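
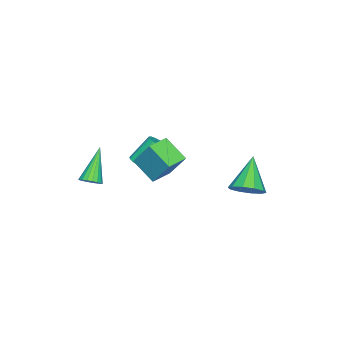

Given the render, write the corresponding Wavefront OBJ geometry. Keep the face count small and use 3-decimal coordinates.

v -2.521 2.151 -3.665
v -1.888 2.217 -3.029
v -3.899 1.809 -2.255
v -2.1 2.725 -3.113
v -2.473 3.013 -3.408
v -2.865 2.972 -3.801
v -3.126 2.617 -4.142
v -3.155 2.085 -4.3
v -2.943 1.578 -4.216
v -2.569 1.29 -3.921
v -2.178 1.331 -3.528
v -1.917 1.685 -3.188
v 1.18 -0.929 0.158
v 1.469 0.02 1.6
v 1.492 0.198 -0.647
v 1.782 1.147 0.794
v 2.218 -1.227 0.146
v 2.508 -0.278 1.587
v 2.531 -0.1 -0.66
v 2.82 0.849 0.782
v -1.785 -3.071 -2.971
v -1.478 -3.416 -2.589
v -2.228 -2.775 -1.406
v -2.535 -2.429 -1.789
v -1.307 -3.159 -2.62
v -2.056 -2.517 -1.438
v -1.264 -2.878 -2.745
v -2.014 -2.236 -1.563
v -1.361 -2.649 -2.931
v -2.11 -2.007 -1.749
v -1.571 -2.533 -3.128
v -2.321 -1.891 -1.945
v -1.839 -2.561 -3.282
v -2.589 -1.919 -2.1
v -2.092 -2.725 -3.354
v -2.842 -2.084 -2.171
v -2.264 -2.983 -3.322
v -3.013 -2.341 -2.14
v -2.306 -3.264 -3.197
v -3.056 -2.622 -2.015
v -2.21 -3.493 -3.011
v -2.959 -2.851 -1.829
v -1.999 -3.609 -2.815
v -2.749 -2.967 -1.632
v -1.731 -3.581 -2.66
v -2.481 -2.939 -1.478
v 3.279 -2.823 -1.058
v 3.687 -2.997 -0.734
v 2.021 -3.017 0.418
v 3.69 -2.754 -0.699
v 3.611 -2.526 -0.736
v 3.467 -2.356 -0.837
v 3.285 -2.278 -0.982
v 3.102 -2.309 -1.141
v 2.955 -2.441 -1.285
v 2.871 -2.649 -1.383
v 2.868 -2.891 -1.418
v 2.947 -3.12 -1.381
v 3.091 -3.29 -1.28
v 3.273 -3.367 -1.135
v 3.456 -3.337 -0.975
v 3.604 -3.205 -0.832
f 2 1 4
f 2 4 3
f 4 1 5
f 4 5 3
f 5 1 6
f 5 6 3
f 6 1 7
f 6 7 3
f 7 1 8
f 7 8 3
f 8 1 9
f 8 9 3
f 9 1 10
f 9 10 3
f 10 1 11
f 10 11 3
f 11 1 12
f 11 12 3
f 12 1 2
f 12 2 3
f 14 16 13
f 17 14 13
f 13 16 15
f 15 17 13
f 14 20 16
f 18 14 17
f 18 20 14
f 16 20 15
f 19 17 15
f 15 20 19
f 19 18 17
f 20 18 19
f 22 21 25
f 22 25 23
f 23 25 26
f 23 26 24
f 25 21 27
f 25 27 26
f 26 27 28
f 26 28 24
f 27 21 29
f 27 29 28
f 28 29 30
f 28 30 24
f 29 21 31
f 29 31 30
f 30 31 32
f 30 32 24
f 31 21 33
f 31 33 32
f 32 33 34
f 32 34 24
f 33 21 35
f 33 35 34
f 34 35 36
f 34 36 24
f 35 21 37
f 35 37 36
f 36 37 38
f 36 38 24
f 37 21 39
f 37 39 38
f 38 39 40
f 38 40 24
f 39 21 41
f 39 41 40
f 40 41 42
f 40 42 24
f 41 21 43
f 41 43 42
f 42 43 44
f 42 44 24
f 43 21 45
f 43 45 44
f 44 45 46
f 44 46 24
f 45 21 22
f 45 22 46
f 46 22 23
f 46 23 24
f 48 47 50
f 48 50 49
f 50 47 51
f 50 51 49
f 51 47 52
f 51 52 49
f 52 47 53
f 52 53 49
f 53 47 54
f 53 54 49
f 54 47 55
f 54 55 49
f 55 47 56
f 55 56 49
f 56 47 57
f 56 57 49
f 57 47 58
f 57 58 49
f 58 47 59
f 58 59 49
f 59 47 60
f 59 60 49
f 60 47 61
f 60 61 49
f 61 47 62
f 61 62 49
f 62 47 48
f 62 48 49



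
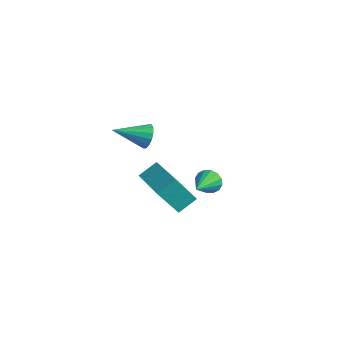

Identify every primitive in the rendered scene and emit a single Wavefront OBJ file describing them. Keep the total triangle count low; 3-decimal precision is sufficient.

v 0.277 -3.235 3.407
v 0.736 -3.259 3.908
v -0.477 -4.625 4.033
v 0.474 -3.06 4.034
v 0.16 -2.909 3.992
v -0.124 -2.844 3.793
v -0.3 -2.885 3.491
v -0.321 -3.019 3.167
v -0.182 -3.211 2.907
v 0.08 -3.41 2.781
v 0.394 -3.562 2.823
v 0.678 -3.626 3.021
v 0.854 -3.586 3.324
v 0.875 -3.451 3.648
v -1.124 1.433 -2.959
v -0.731 1.403 -3.538
v -0.376 0.067 -2.381
v -0.54 1.605 -3.305
v -0.506 1.762 -2.98
v -0.637 1.83 -2.649
v -0.899 1.791 -2.402
v -1.221 1.657 -2.303
v -1.516 1.462 -2.38
v -1.707 1.26 -2.613
v -1.741 1.104 -2.938
v -1.61 1.035 -3.269
v -1.348 1.074 -3.516
v -1.026 1.208 -3.615
v -0.534 -1.923 -1.818
v -1.017 -2.782 -0.349
v -0.39 -1.002 -1.233
v -0.874 -1.862 0.237
v 1.554 -2.478 -1.457
v 1.07 -3.338 0.013
v 1.697 -1.558 -0.871
v 1.214 -2.417 0.598
f 2 1 4
f 2 4 3
f 4 1 5
f 4 5 3
f 5 1 6
f 5 6 3
f 6 1 7
f 6 7 3
f 7 1 8
f 7 8 3
f 8 1 9
f 8 9 3
f 9 1 10
f 9 10 3
f 10 1 11
f 10 11 3
f 11 1 12
f 11 12 3
f 12 1 13
f 12 13 3
f 13 1 14
f 13 14 3
f 14 1 2
f 14 2 3
f 16 15 18
f 16 18 17
f 18 15 19
f 18 19 17
f 19 15 20
f 19 20 17
f 20 15 21
f 20 21 17
f 21 15 22
f 21 22 17
f 22 15 23
f 22 23 17
f 23 15 24
f 23 24 17
f 24 15 25
f 24 25 17
f 25 15 26
f 25 26 17
f 26 15 27
f 26 27 17
f 27 15 28
f 27 28 17
f 28 15 16
f 28 16 17
f 30 32 29
f 33 30 29
f 29 32 31
f 31 33 29
f 30 36 32
f 34 30 33
f 34 36 30
f 32 36 31
f 35 33 31
f 31 36 35
f 35 34 33
f 36 34 35



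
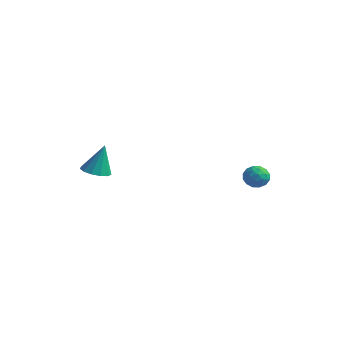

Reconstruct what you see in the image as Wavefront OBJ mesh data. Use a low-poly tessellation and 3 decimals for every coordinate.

v 1.185 3.896 0.157
v 1.829 4.38 0.399
v 1.991 2.8 0.201
v 2.635 3.284 0.443
v 1.989 3.152 0.965
v 1.49 3.83 0.938
v 2.33 3.35 -0.338
v 1.831 4.028 -0.365
v 2.537 4.043 0.093
v 2.326 3.92 0.898
v 1.494 3.26 -0.298
v 1.283 3.137 0.507
v 1.436 4.234 0.274
v 2.384 2.946 0.326
v 2.004 2.869 0.633
v 2.382 3.153 0.775
v 1.237 3.911 0.591
v 1.616 4.195 0.733
v 1.71 3.474 1.066
v 2.204 2.985 -0.133
v 2.583 3.269 0.009
v 1.438 4.027 -0.175
v 1.816 4.311 -0.033
v 2.11 3.706 -0.466
v 2.231 4.32 0.237
v 2.704 3.676 0.263
v 2.525 3.715 -0.196
v 2.232 4.113 -0.212
v 2.107 4.248 0.71
v 2.581 3.604 0.736
v 2.201 3.527 1.043
v 1.908 3.925 1.027
v 2.523 4.05 0.53
v 1.239 3.576 -0.136
v 1.713 2.932 -0.11
v 1.912 3.255 -0.427
v 1.619 3.653 -0.443
v 1.116 3.504 0.337
v 1.589 2.86 0.363
v 1.588 3.067 0.812
v 1.295 3.465 0.796
v 1.297 3.13 0.07
v -3.321 -4.191 1.95
v -2.535 -4.647 1.988
v -3.099 -3.649 3.83
v -2.419 -4.171 1.837
v -2.589 -3.701 1.722
v -2.992 -3.387 1.679
v -3.499 -3.328 1.722
v -3.95 -3.542 1.837
v -4.202 -3.963 1.988
v -4.174 -4.456 2.127
v -3.875 -4.865 2.209
v -3.401 -5.059 2.209
v -2.901 -4.978 2.126
f 1 38 17
f 38 12 41
f 17 41 6
f 38 41 17
f 1 17 13
f 17 6 18
f 13 18 2
f 17 18 13
f 1 13 22
f 13 2 23
f 22 23 8
f 13 23 22
f 1 22 34
f 22 8 37
f 34 37 11
f 22 37 34
f 1 34 38
f 34 11 42
f 38 42 12
f 34 42 38
f 2 18 29
f 18 6 32
f 29 32 10
f 18 32 29
f 6 41 19
f 41 12 40
f 19 40 5
f 41 40 19
f 12 42 39
f 42 11 35
f 39 35 3
f 42 35 39
f 11 37 36
f 37 8 24
f 36 24 7
f 37 24 36
f 8 23 28
f 23 2 25
f 28 25 9
f 23 25 28
f 4 30 16
f 30 10 31
f 16 31 5
f 30 31 16
f 4 16 14
f 16 5 15
f 14 15 3
f 16 15 14
f 4 14 21
f 14 3 20
f 21 20 7
f 14 20 21
f 4 21 26
f 21 7 27
f 26 27 9
f 21 27 26
f 4 26 30
f 26 9 33
f 30 33 10
f 26 33 30
f 5 31 19
f 31 10 32
f 19 32 6
f 31 32 19
f 3 15 39
f 15 5 40
f 39 40 12
f 15 40 39
f 7 20 36
f 20 3 35
f 36 35 11
f 20 35 36
f 9 27 28
f 27 7 24
f 28 24 8
f 27 24 28
f 10 33 29
f 33 9 25
f 29 25 2
f 33 25 29
f 44 43 46
f 44 46 45
f 46 43 47
f 46 47 45
f 47 43 48
f 47 48 45
f 48 43 49
f 48 49 45
f 49 43 50
f 49 50 45
f 50 43 51
f 50 51 45
f 51 43 52
f 51 52 45
f 52 43 53
f 52 53 45
f 53 43 54
f 53 54 45
f 54 43 55
f 54 55 45
f 55 43 44
f 55 44 45



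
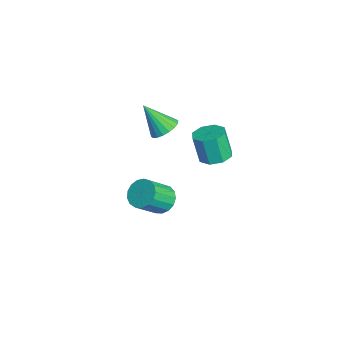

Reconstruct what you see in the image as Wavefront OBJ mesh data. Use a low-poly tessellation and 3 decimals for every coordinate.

v -0.994 -0.078 1.466
v -0.162 0.017 1.892
v -1.726 -1.162 3.134
v -0.372 0.356 2.02
v -0.705 0.609 2.039
v -1.095 0.725 1.943
v -1.465 0.683 1.754
v -1.742 0.49 1.507
v -1.871 0.184 1.252
v -1.827 -0.173 1.039
v -1.617 -0.512 0.911
v -1.284 -0.764 0.893
v -0.894 -0.881 0.988
v -0.523 -0.839 1.178
v -0.246 -0.646 1.425
v -0.117 -0.34 1.68
v 3.584 1.801 2.739
v 4.069 2.601 2.992
v 3.701 2.28 4.714
v 3.216 1.479 4.461
v 3.35 2.734 2.863
v 2.982 2.413 4.585
v 2.768 2.32 2.661
v 2.4 1.998 4.383
v 2.664 1.601 2.505
v 2.296 1.28 4.227
v 3.099 1 2.486
v 2.731 0.679 4.208
v 3.818 0.867 2.615
v 3.45 0.546 4.337
v 4.4 1.282 2.817
v 4.032 0.96 4.539
v 4.504 2 2.973
v 4.136 1.679 4.695
v 0.133 -0.513 -3.948
v 0.989 -0.65 -4.446
v 1.583 -1.944 -3.071
v 0.727 -1.807 -2.572
v 1.087 -0.288 -4.148
v 1.681 -1.583 -2.773
v 0.966 0.022 -3.804
v 1.56 -1.273 -2.429
v 0.654 0.209 -3.493
v 1.248 -1.085 -2.118
v 0.224 0.232 -3.286
v 0.817 -1.063 -1.911
v -0.228 0.083 -3.231
v 0.366 -1.211 -1.855
v -0.597 -0.201 -3.34
v -0.003 -1.496 -1.964
v -0.799 -0.558 -3.588
v -0.205 -1.852 -2.212
v -0.787 -0.904 -3.918
v -0.193 -2.198 -2.543
v -0.564 -1.16 -4.256
v 0.029 -2.454 -2.88
v -0.182 -1.268 -4.522
v 0.412 -2.562 -3.147
v 0.273 -1.203 -4.658
v 0.866 -2.498 -3.282
v 0.695 -0.98 -4.63
v 1.289 -2.275 -3.255
f 2 1 4
f 2 4 3
f 4 1 5
f 4 5 3
f 5 1 6
f 5 6 3
f 6 1 7
f 6 7 3
f 7 1 8
f 7 8 3
f 8 1 9
f 8 9 3
f 9 1 10
f 9 10 3
f 10 1 11
f 10 11 3
f 11 1 12
f 11 12 3
f 12 1 13
f 12 13 3
f 13 1 14
f 13 14 3
f 14 1 15
f 14 15 3
f 15 1 16
f 15 16 3
f 16 1 2
f 16 2 3
f 18 17 21
f 18 21 19
f 19 21 22
f 19 22 20
f 21 17 23
f 21 23 22
f 22 23 24
f 22 24 20
f 23 17 25
f 23 25 24
f 24 25 26
f 24 26 20
f 25 17 27
f 25 27 26
f 26 27 28
f 26 28 20
f 27 17 29
f 27 29 28
f 28 29 30
f 28 30 20
f 29 17 31
f 29 31 30
f 30 31 32
f 30 32 20
f 31 17 33
f 31 33 32
f 32 33 34
f 32 34 20
f 33 17 18
f 33 18 34
f 34 18 19
f 34 19 20
f 36 35 39
f 36 39 37
f 37 39 40
f 37 40 38
f 39 35 41
f 39 41 40
f 40 41 42
f 40 42 38
f 41 35 43
f 41 43 42
f 42 43 44
f 42 44 38
f 43 35 45
f 43 45 44
f 44 45 46
f 44 46 38
f 45 35 47
f 45 47 46
f 46 47 48
f 46 48 38
f 47 35 49
f 47 49 48
f 48 49 50
f 48 50 38
f 49 35 51
f 49 51 50
f 50 51 52
f 50 52 38
f 51 35 53
f 51 53 52
f 52 53 54
f 52 54 38
f 53 35 55
f 53 55 54
f 54 55 56
f 54 56 38
f 55 35 57
f 55 57 56
f 56 57 58
f 56 58 38
f 57 35 59
f 57 59 58
f 58 59 60
f 58 60 38
f 59 35 61
f 59 61 60
f 60 61 62
f 60 62 38
f 61 35 36
f 61 36 62
f 62 36 37
f 62 37 38



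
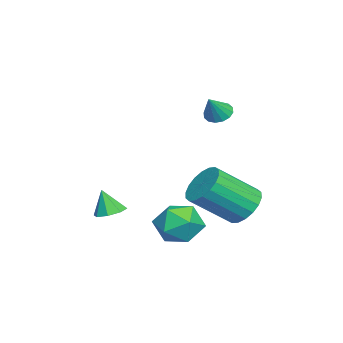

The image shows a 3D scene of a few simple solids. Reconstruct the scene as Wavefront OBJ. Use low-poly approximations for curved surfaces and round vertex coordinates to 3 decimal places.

v 0.492 1.034 -3.44
v 1.174 0.516 -3.994
v -0.014 -0.376 -2.746
v 0.668 -0.894 -3.3
v 0.983 -0.271 -2.556
v 1.296 0.6 -2.985
v -0.136 -0.46 -3.755
v 0.177 0.411 -4.184
v 0.786 -0.407 -4.189
v 1.477 -0.291 -3.448
v -0.317 0.431 -3.292
v 0.374 0.547 -2.551
v -2.163 2.017 -3.405
v -1.535 2.627 -3.063
v -0.808 1.152 -1.772
v -1.437 0.543 -2.115
v -1.865 2.683 -2.812
v -1.139 1.208 -1.522
v -2.255 2.608 -2.679
v -1.528 1.133 -1.389
v -2.626 2.415 -2.69
v -1.899 0.94 -1.4
v -2.906 2.144 -2.843
v -2.179 0.669 -1.552
v -3.038 1.848 -3.106
v -2.312 0.373 -1.816
v -2.998 1.585 -3.429
v -2.271 0.11 -2.139
v -2.792 1.408 -3.748
v -2.065 -0.067 -2.457
v -2.461 1.352 -3.998
v -1.735 -0.123 -2.708
v -2.072 1.427 -4.131
v -1.345 -0.048 -2.841
v -1.701 1.62 -4.12
v -0.974 0.145 -2.83
v -1.421 1.891 -3.968
v -0.694 0.416 -2.677
v -1.288 2.187 -3.704
v -0.562 0.712 -2.414
v -1.329 2.45 -3.381
v -0.602 0.975 -2.091
v -1.012 -2.797 -3.612
v -0.509 -3.197 -3.715
v -1.068 -3.143 -2.548
v -0.366 -2.746 -3.561
v -0.6 -2.326 -3.437
v -1.076 -2.181 -3.416
v -1.514 -2.398 -3.509
v -1.658 -2.849 -3.663
v -1.423 -3.269 -3.787
v -0.947 -3.414 -3.808
v -3.298 0.817 0.896
v -2.843 0.781 0.522
v -2.602 0.563 1.764
v -2.849 1.072 0.611
v -2.975 1.296 0.777
v -3.187 1.391 0.975
v -3.429 1.332 1.152
v -3.636 1.135 1.26
v -3.752 0.852 1.271
v -3.746 0.561 1.181
v -3.62 0.337 1.015
v -3.408 0.242 0.817
v -3.166 0.301 0.641
v -2.959 0.498 0.532
f 1 12 6
f 1 6 2
f 1 2 8
f 1 8 11
f 1 11 12
f 2 6 10
f 6 12 5
f 12 11 3
f 11 8 7
f 8 2 9
f 4 10 5
f 4 5 3
f 4 3 7
f 4 7 9
f 4 9 10
f 5 10 6
f 3 5 12
f 7 3 11
f 9 7 8
f 10 9 2
f 14 13 17
f 14 17 15
f 15 17 18
f 15 18 16
f 17 13 19
f 17 19 18
f 18 19 20
f 18 20 16
f 19 13 21
f 19 21 20
f 20 21 22
f 20 22 16
f 21 13 23
f 21 23 22
f 22 23 24
f 22 24 16
f 23 13 25
f 23 25 24
f 24 25 26
f 24 26 16
f 25 13 27
f 25 27 26
f 26 27 28
f 26 28 16
f 27 13 29
f 27 29 28
f 28 29 30
f 28 30 16
f 29 13 31
f 29 31 30
f 30 31 32
f 30 32 16
f 31 13 33
f 31 33 32
f 32 33 34
f 32 34 16
f 33 13 35
f 33 35 34
f 34 35 36
f 34 36 16
f 35 13 37
f 35 37 36
f 36 37 38
f 36 38 16
f 37 13 39
f 37 39 38
f 38 39 40
f 38 40 16
f 39 13 41
f 39 41 40
f 40 41 42
f 40 42 16
f 41 13 14
f 41 14 42
f 42 14 15
f 42 15 16
f 44 43 46
f 44 46 45
f 46 43 47
f 46 47 45
f 47 43 48
f 47 48 45
f 48 43 49
f 48 49 45
f 49 43 50
f 49 50 45
f 50 43 51
f 50 51 45
f 51 43 52
f 51 52 45
f 52 43 44
f 52 44 45
f 54 53 56
f 54 56 55
f 56 53 57
f 56 57 55
f 57 53 58
f 57 58 55
f 58 53 59
f 58 59 55
f 59 53 60
f 59 60 55
f 60 53 61
f 60 61 55
f 61 53 62
f 61 62 55
f 62 53 63
f 62 63 55
f 63 53 64
f 63 64 55
f 64 53 65
f 64 65 55
f 65 53 66
f 65 66 55
f 66 53 54
f 66 54 55



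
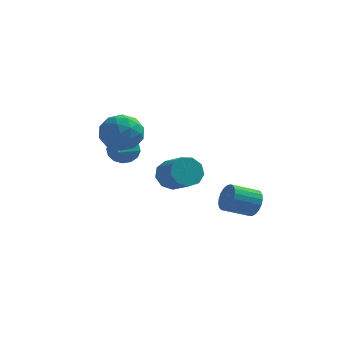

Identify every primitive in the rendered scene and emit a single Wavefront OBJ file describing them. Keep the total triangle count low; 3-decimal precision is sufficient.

v -0.982 2.146 -1.085
v -0.392 2.164 -1.842
v 0.652 1.111 -1.052
v 0.062 1.094 -0.295
v -0.23 2.641 -1.42
v 0.814 1.588 -0.63
v -0.421 2.886 -0.841
v 0.623 1.833 -0.051
v -0.874 2.785 -0.377
v 0.17 1.733 0.413
v -1.378 2.386 -0.244
v -0.333 1.333 0.546
v -1.696 1.874 -0.504
v -0.652 0.821 0.286
v -1.681 1.49 -1.037
v -0.637 0.437 -0.247
v -1.338 1.413 -1.592
v -0.294 0.36 -0.802
v -0.829 1.679 -1.91
v 0.215 0.626 -1.12
v 3.044 3.389 -3.251
v 3.492 3.22 -2.525
v 2.205 2.481 -1.903
v 1.756 2.651 -2.629
v 3.345 3.541 -2.449
v 2.057 2.802 -1.827
v 3.145 3.836 -2.512
v 1.857 3.097 -1.889
v 2.928 4.054 -2.702
v 1.64 3.315 -2.079
v 2.731 4.157 -2.987
v 1.443 3.418 -2.365
v 2.588 4.127 -3.318
v 1.3 3.389 -2.696
v 2.524 3.97 -3.638
v 1.236 3.231 -3.015
v 2.55 3.712 -3.89
v 1.262 2.973 -3.268
v 2.661 3.399 -4.032
v 1.373 2.66 -3.41
v 2.838 3.084 -4.039
v 1.551 2.345 -3.417
v 3.051 2.821 -3.91
v 1.764 2.082 -3.287
v 3.263 2.657 -3.667
v 1.975 1.918 -3.044
v 3.437 2.62 -3.352
v 2.149 1.881 -2.729
v 3.543 2.715 -3.02
v 2.255 1.977 -2.397
v 3.562 2.928 -2.727
v 2.275 2.189 -2.104
v -3.483 -1.463 2.5
v -2.826 -0.528 2.828
v -2.394 -2.612 3.592
v -1.737 -1.677 3.92
v -2.861 -1.774 4.293
v -3.534 -1.064 3.618
v -1.686 -2.076 2.802
v -2.359 -1.366 2.127
v -1.715 -0.908 3.015
v -2.442 -0.721 3.936
v -2.778 -2.419 2.484
v -3.505 -2.232 3.405
v -3.25 -0.895 2.568
v -1.97 -2.245 3.852
v -2.631 -2.302 4.071
v -2.245 -1.753 4.264
v -3.666 -1.209 3.033
v -3.28 -0.66 3.226
v -3.301 -1.392 4.086
v -1.94 -2.48 3.194
v -1.554 -1.931 3.387
v -2.975 -1.387 2.156
v -2.589 -0.838 2.349
v -1.919 -1.748 2.334
v -2.211 -0.569 2.871
v -1.571 -1.244 3.513
v -1.541 -1.478 2.856
v -1.936 -1.061 2.459
v -2.638 -0.459 3.413
v -1.998 -1.134 4.054
v -2.659 -1.191 4.273
v -3.054 -0.773 3.877
v -1.985 -0.682 3.522
v -3.222 -2.006 2.366
v -2.582 -2.681 3.007
v -2.166 -2.367 2.543
v -2.561 -1.949 2.147
v -3.649 -1.896 2.907
v -3.009 -2.571 3.549
v -3.284 -2.079 3.961
v -3.679 -1.662 3.564
v -3.235 -2.458 2.898
v -3.559 2.357 0.354
v -3.122 2.177 -0.388
v -3.381 0.683 0.866
v -2.801 2.303 -0.089
v -2.684 2.443 0.328
v -2.801 2.56 0.753
v -3.121 2.623 1.07
v -3.559 2.614 1.196
v -3.997 2.537 1.096
v -4.317 2.412 0.798
v -4.435 2.272 0.38
v -4.317 2.155 -0.044
v -3.997 2.092 -0.362
v -3.559 2.1 -0.487
f 2 1 5
f 2 5 3
f 3 5 6
f 3 6 4
f 5 1 7
f 5 7 6
f 6 7 8
f 6 8 4
f 7 1 9
f 7 9 8
f 8 9 10
f 8 10 4
f 9 1 11
f 9 11 10
f 10 11 12
f 10 12 4
f 11 1 13
f 11 13 12
f 12 13 14
f 12 14 4
f 13 1 15
f 13 15 14
f 14 15 16
f 14 16 4
f 15 1 17
f 15 17 16
f 16 17 18
f 16 18 4
f 17 1 19
f 17 19 18
f 18 19 20
f 18 20 4
f 19 1 2
f 19 2 20
f 20 2 3
f 20 3 4
f 22 21 25
f 22 25 23
f 23 25 26
f 23 26 24
f 25 21 27
f 25 27 26
f 26 27 28
f 26 28 24
f 27 21 29
f 27 29 28
f 28 29 30
f 28 30 24
f 29 21 31
f 29 31 30
f 30 31 32
f 30 32 24
f 31 21 33
f 31 33 32
f 32 33 34
f 32 34 24
f 33 21 35
f 33 35 34
f 34 35 36
f 34 36 24
f 35 21 37
f 35 37 36
f 36 37 38
f 36 38 24
f 37 21 39
f 37 39 38
f 38 39 40
f 38 40 24
f 39 21 41
f 39 41 40
f 40 41 42
f 40 42 24
f 41 21 43
f 41 43 42
f 42 43 44
f 42 44 24
f 43 21 45
f 43 45 44
f 44 45 46
f 44 46 24
f 45 21 47
f 45 47 46
f 46 47 48
f 46 48 24
f 47 21 49
f 47 49 48
f 48 49 50
f 48 50 24
f 49 21 51
f 49 51 50
f 50 51 52
f 50 52 24
f 51 21 22
f 51 22 52
f 52 22 23
f 52 23 24
f 53 90 69
f 90 64 93
f 69 93 58
f 90 93 69
f 53 69 65
f 69 58 70
f 65 70 54
f 69 70 65
f 53 65 74
f 65 54 75
f 74 75 60
f 65 75 74
f 53 74 86
f 74 60 89
f 86 89 63
f 74 89 86
f 53 86 90
f 86 63 94
f 90 94 64
f 86 94 90
f 54 70 81
f 70 58 84
f 81 84 62
f 70 84 81
f 58 93 71
f 93 64 92
f 71 92 57
f 93 92 71
f 64 94 91
f 94 63 87
f 91 87 55
f 94 87 91
f 63 89 88
f 89 60 76
f 88 76 59
f 89 76 88
f 60 75 80
f 75 54 77
f 80 77 61
f 75 77 80
f 56 82 68
f 82 62 83
f 68 83 57
f 82 83 68
f 56 68 66
f 68 57 67
f 66 67 55
f 68 67 66
f 56 66 73
f 66 55 72
f 73 72 59
f 66 72 73
f 56 73 78
f 73 59 79
f 78 79 61
f 73 79 78
f 56 78 82
f 78 61 85
f 82 85 62
f 78 85 82
f 57 83 71
f 83 62 84
f 71 84 58
f 83 84 71
f 55 67 91
f 67 57 92
f 91 92 64
f 67 92 91
f 59 72 88
f 72 55 87
f 88 87 63
f 72 87 88
f 61 79 80
f 79 59 76
f 80 76 60
f 79 76 80
f 62 85 81
f 85 61 77
f 81 77 54
f 85 77 81
f 96 95 98
f 96 98 97
f 98 95 99
f 98 99 97
f 99 95 100
f 99 100 97
f 100 95 101
f 100 101 97
f 101 95 102
f 101 102 97
f 102 95 103
f 102 103 97
f 103 95 104
f 103 104 97
f 104 95 105
f 104 105 97
f 105 95 106
f 105 106 97
f 106 95 107
f 106 107 97
f 107 95 108
f 107 108 97
f 108 95 96
f 108 96 97



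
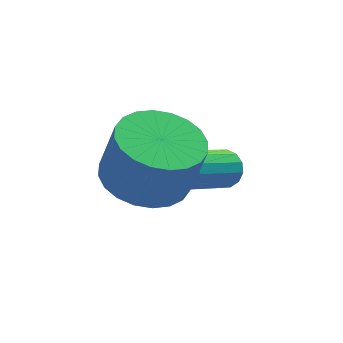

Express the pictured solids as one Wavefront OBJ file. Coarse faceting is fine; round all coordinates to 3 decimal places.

v -1.292 -3.049 -0.959
v -0.402 -3.489 -1.233
v -0.078 -3.691 0.145
v -0.968 -3.251 0.419
v -0.293 -3.104 -1.202
v 0.032 -3.305 0.176
v -0.336 -2.71 -1.134
v -0.011 -2.911 0.244
v -0.524 -2.368 -1.04
v -0.2 -2.569 0.338
v -0.829 -2.129 -0.933
v -0.505 -2.331 0.445
v -1.205 -2.031 -0.83
v -0.881 -2.233 0.548
v -1.594 -2.088 -0.747
v -1.27 -2.289 0.631
v -1.937 -2.291 -0.696
v -1.613 -2.492 0.682
v -2.182 -2.609 -0.685
v -1.858 -2.811 0.693
v -2.292 -2.995 -0.716
v -1.967 -3.196 0.662
v -2.249 -3.389 -0.784
v -1.924 -3.59 0.594
v -2.06 -3.731 -0.878
v -1.736 -3.932 0.5
v -1.755 -3.969 -0.985
v -1.431 -4.171 0.393
v -1.379 -4.067 -1.088
v -1.055 -4.269 0.29
v -0.99 -4.011 -1.171
v -0.666 -4.212 0.207
v -0.647 -3.808 -1.222
v -0.323 -4.009 0.156
v 0.937 -1.518 -2.518
v 1.311 -1.719 -2.201
v 0.057 -2.544 -1.245
v -0.317 -2.342 -1.562
v 1.242 -1.48 -2.086
v -0.013 -2.304 -1.13
v 1.091 -1.251 -2.087
v -0.164 -2.075 -1.13
v 0.899 -1.093 -2.203
v -0.356 -1.918 -1.247
v 0.717 -1.05 -2.404
v -0.538 -1.874 -1.447
v 0.594 -1.131 -2.635
v -0.66 -1.956 -1.679
v 0.563 -1.316 -2.835
v -0.691 -2.141 -1.879
v 0.633 -1.556 -2.95
v -0.622 -2.38 -1.994
v 0.784 -1.785 -2.95
v -0.471 -2.609 -1.993
v 0.976 -1.942 -2.833
v -0.279 -2.767 -1.877
v 1.158 -1.986 -2.633
v -0.097 -2.81 -1.676
v 1.28 -1.904 -2.401
v 0.026 -2.729 -1.445
f 2 1 5
f 2 5 3
f 3 5 6
f 3 6 4
f 5 1 7
f 5 7 6
f 6 7 8
f 6 8 4
f 7 1 9
f 7 9 8
f 8 9 10
f 8 10 4
f 9 1 11
f 9 11 10
f 10 11 12
f 10 12 4
f 11 1 13
f 11 13 12
f 12 13 14
f 12 14 4
f 13 1 15
f 13 15 14
f 14 15 16
f 14 16 4
f 15 1 17
f 15 17 16
f 16 17 18
f 16 18 4
f 17 1 19
f 17 19 18
f 18 19 20
f 18 20 4
f 19 1 21
f 19 21 20
f 20 21 22
f 20 22 4
f 21 1 23
f 21 23 22
f 22 23 24
f 22 24 4
f 23 1 25
f 23 25 24
f 24 25 26
f 24 26 4
f 25 1 27
f 25 27 26
f 26 27 28
f 26 28 4
f 27 1 29
f 27 29 28
f 28 29 30
f 28 30 4
f 29 1 31
f 29 31 30
f 30 31 32
f 30 32 4
f 31 1 33
f 31 33 32
f 32 33 34
f 32 34 4
f 33 1 2
f 33 2 34
f 34 2 3
f 34 3 4
f 36 35 39
f 36 39 37
f 37 39 40
f 37 40 38
f 39 35 41
f 39 41 40
f 40 41 42
f 40 42 38
f 41 35 43
f 41 43 42
f 42 43 44
f 42 44 38
f 43 35 45
f 43 45 44
f 44 45 46
f 44 46 38
f 45 35 47
f 45 47 46
f 46 47 48
f 46 48 38
f 47 35 49
f 47 49 48
f 48 49 50
f 48 50 38
f 49 35 51
f 49 51 50
f 50 51 52
f 50 52 38
f 51 35 53
f 51 53 52
f 52 53 54
f 52 54 38
f 53 35 55
f 53 55 54
f 54 55 56
f 54 56 38
f 55 35 57
f 55 57 56
f 56 57 58
f 56 58 38
f 57 35 59
f 57 59 58
f 58 59 60
f 58 60 38
f 59 35 36
f 59 36 60
f 60 36 37
f 60 37 38



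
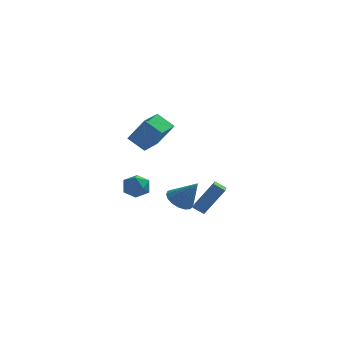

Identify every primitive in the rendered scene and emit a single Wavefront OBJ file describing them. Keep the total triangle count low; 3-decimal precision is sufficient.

v 0.255 2.355 -2.831
v 0.825 1.86 -3.357
v 1.265 1.945 -1.349
v 0.999 2.264 -3.364
v 1.003 2.689 -3.249
v 0.836 3.038 -3.038
v 0.535 3.23 -2.78
v 0.17 3.221 -2.534
v -0.175 3.015 -2.356
v -0.422 2.657 -2.286
v -0.514 2.23 -2.342
v -0.43 1.831 -2.509
v -0.189 1.553 -2.751
v 0.154 1.458 -3.01
v 0.52 1.569 -3.229
v -2.645 -0.19 3.159
v -1.711 -0.61 4.675
v -1.938 1.166 3.099
v -1.004 0.746 4.616
v -1.716 -0.706 2.444
v -0.782 -1.126 3.961
v -1.009 0.65 2.385
v -0.075 0.23 3.901
v -2.158 3.779 -1.524
v -1.472 3.209 -1.674
v -2.928 3.131 -2.586
v -2.242 2.561 -2.736
v -2.719 2.503 -1.97
v -2.242 2.903 -1.313
v -2.158 3.437 -2.947
v -1.681 3.837 -2.29
v -1.472 2.998 -2.553
v -1.818 2.421 -1.95
v -2.582 3.919 -2.31
v -2.928 3.342 -1.707
v 1.651 2.753 -4.196
v 0.994 2.954 -3.768
v 1.791 4.341 -4.727
v 1.134 4.542 -4.298
v 2.866 3.198 -2.542
v 2.209 3.399 -2.113
v 3.006 4.786 -3.072
v 2.349 4.987 -2.644
f 2 1 4
f 2 4 3
f 4 1 5
f 4 5 3
f 5 1 6
f 5 6 3
f 6 1 7
f 6 7 3
f 7 1 8
f 7 8 3
f 8 1 9
f 8 9 3
f 9 1 10
f 9 10 3
f 10 1 11
f 10 11 3
f 11 1 12
f 11 12 3
f 12 1 13
f 12 13 3
f 13 1 14
f 13 14 3
f 14 1 15
f 14 15 3
f 15 1 2
f 15 2 3
f 17 19 16
f 20 17 16
f 16 19 18
f 18 20 16
f 17 23 19
f 21 17 20
f 21 23 17
f 19 23 18
f 22 20 18
f 18 23 22
f 22 21 20
f 23 21 22
f 24 35 29
f 24 29 25
f 24 25 31
f 24 31 34
f 24 34 35
f 25 29 33
f 29 35 28
f 35 34 26
f 34 31 30
f 31 25 32
f 27 33 28
f 27 28 26
f 27 26 30
f 27 30 32
f 27 32 33
f 28 33 29
f 26 28 35
f 30 26 34
f 32 30 31
f 33 32 25
f 37 39 36
f 40 37 36
f 36 39 38
f 38 40 36
f 37 43 39
f 41 37 40
f 41 43 37
f 39 43 38
f 42 40 38
f 38 43 42
f 42 41 40
f 43 41 42



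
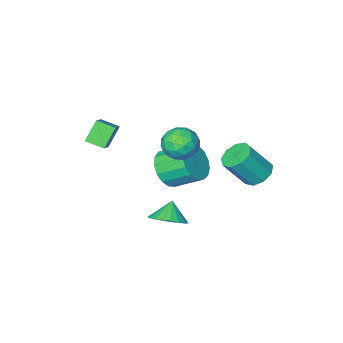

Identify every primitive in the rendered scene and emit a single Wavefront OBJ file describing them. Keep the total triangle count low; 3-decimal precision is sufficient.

v 3.048 -0.266 2.438
v 2.313 -0.51 3.393
v 3.743 0.609 3.196
v 3.008 0.365 4.151
v 3.632 -0.965 2.709
v 2.897 -1.209 3.664
v 4.327 -0.09 3.467
v 3.592 -0.334 4.422
v -0.247 -0.556 -0.657
v 0.65 -0.04 -0.348
v -0.256 1.012 0.526
v -1.153 0.496 0.217
v 0.511 0.203 -0.783
v -0.394 1.254 0.091
v 0.199 0.271 -1.189
v -0.707 1.323 -0.315
v -0.216 0.15 -1.474
v -1.121 1.202 -0.6
v -0.637 -0.132 -1.571
v -1.543 0.919 -0.697
v -0.97 -0.512 -1.459
v -1.875 0.54 -0.584
v -1.137 -0.901 -1.163
v -2.042 0.15 -0.289
v -1.1 -1.212 -0.751
v -2.005 -0.161 0.123
v -0.868 -1.372 -0.318
v -1.773 -0.321 0.556
v -0.493 -1.345 0.038
v -1.399 -0.294 0.912
v -0.063 -1.137 0.234
v -0.968 -0.086 1.108
v 0.326 -0.796 0.226
v -0.58 0.255 1.1
v 0.583 -0.4 0.016
v -0.323 0.651 0.89
v -0.979 1.09 2.17
v -0.304 1.467 2.752
v 0.104 0.173 1.508
v 0.779 0.55 2.09
v 0.088 -0.02 2.456
v -0.581 0.547 2.865
v 0.381 1.093 1.395
v -0.288 1.66 1.804
v 0.537 1.469 2.273
v 0.355 0.781 2.928
v -0.555 0.859 1.332
v -0.737 0.171 1.987
v -0.736 1.359 2.519
v 0.536 0.281 1.741
v 0.13 -0.054 1.956
v 0.527 0.168 2.298
v -0.899 0.818 2.586
v -0.502 1.04 2.928
v -0.272 0.166 2.754
v 0.302 0.6 1.332
v 0.699 0.822 1.674
v -0.727 1.472 1.962
v -0.33 1.694 2.304
v 0.072 1.474 1.506
v 0.155 1.581 2.579
v 0.791 1.043 2.19
v 0.557 1.362 1.782
v 0.164 1.695 2.022
v 0.048 1.177 2.965
v 0.684 0.638 2.576
v 0.278 0.304 2.791
v -0.115 0.637 3.031
v 0.542 1.178 2.683
v -0.884 1.002 1.684
v -0.248 0.463 1.295
v -0.085 1.003 1.229
v -0.478 1.336 1.469
v -0.991 0.597 2.07
v -0.355 0.059 1.681
v -0.364 -0.055 2.238
v -0.757 0.278 2.478
v -0.742 0.462 1.577
v -2.619 3.495 0.818
v -2.163 2.972 0.362
v -1.186 2.582 1.785
v -1.641 3.105 2.242
v -1.935 3.492 0.348
v -0.957 3.102 1.771
v -2.027 4.013 0.554
v -1.049 3.623 1.977
v -2.395 4.292 0.884
v -1.418 3.902 2.307
v -2.869 4.198 1.183
v -1.891 3.808 2.606
v -3.225 3.775 1.312
v -2.247 3.385 2.735
v -3.298 3.221 1.21
v -2.32 2.831 2.633
v -3.053 2.796 0.925
v -2.075 2.405 2.348
v -2.605 2.697 0.59
v -1.627 2.307 2.013
v 1.502 2.398 -1.541
v 2.27 1.862 -1.381
v 1.018 1.962 -0.679
v 2.351 2.187 -1.171
v 2.285 2.548 -1.025
v 2.084 2.883 -0.968
v 1.782 3.135 -1.01
v 1.432 3.259 -1.144
v 1.094 3.234 -1.347
v 0.826 3.064 -1.583
v 0.675 2.78 -1.811
v 0.667 2.429 -1.993
v 0.804 2.073 -2.097
v 1.061 1.774 -2.105
v 1.394 1.582 -2.015
v 1.746 1.531 -1.843
v 2.056 1.63 -1.619
f 2 4 1
f 5 2 1
f 1 4 3
f 3 5 1
f 2 8 4
f 6 2 5
f 6 8 2
f 4 8 3
f 7 5 3
f 3 8 7
f 7 6 5
f 8 6 7
f 10 9 13
f 10 13 11
f 11 13 14
f 11 14 12
f 13 9 15
f 13 15 14
f 14 15 16
f 14 16 12
f 15 9 17
f 15 17 16
f 16 17 18
f 16 18 12
f 17 9 19
f 17 19 18
f 18 19 20
f 18 20 12
f 19 9 21
f 19 21 20
f 20 21 22
f 20 22 12
f 21 9 23
f 21 23 22
f 22 23 24
f 22 24 12
f 23 9 25
f 23 25 24
f 24 25 26
f 24 26 12
f 25 9 27
f 25 27 26
f 26 27 28
f 26 28 12
f 27 9 29
f 27 29 28
f 28 29 30
f 28 30 12
f 29 9 31
f 29 31 30
f 30 31 32
f 30 32 12
f 31 9 33
f 31 33 32
f 32 33 34
f 32 34 12
f 33 9 35
f 33 35 34
f 34 35 36
f 34 36 12
f 35 9 10
f 35 10 36
f 36 10 11
f 36 11 12
f 37 74 53
f 74 48 77
f 53 77 42
f 74 77 53
f 37 53 49
f 53 42 54
f 49 54 38
f 53 54 49
f 37 49 58
f 49 38 59
f 58 59 44
f 49 59 58
f 37 58 70
f 58 44 73
f 70 73 47
f 58 73 70
f 37 70 74
f 70 47 78
f 74 78 48
f 70 78 74
f 38 54 65
f 54 42 68
f 65 68 46
f 54 68 65
f 42 77 55
f 77 48 76
f 55 76 41
f 77 76 55
f 48 78 75
f 78 47 71
f 75 71 39
f 78 71 75
f 47 73 72
f 73 44 60
f 72 60 43
f 73 60 72
f 44 59 64
f 59 38 61
f 64 61 45
f 59 61 64
f 40 66 52
f 66 46 67
f 52 67 41
f 66 67 52
f 40 52 50
f 52 41 51
f 50 51 39
f 52 51 50
f 40 50 57
f 50 39 56
f 57 56 43
f 50 56 57
f 40 57 62
f 57 43 63
f 62 63 45
f 57 63 62
f 40 62 66
f 62 45 69
f 66 69 46
f 62 69 66
f 41 67 55
f 67 46 68
f 55 68 42
f 67 68 55
f 39 51 75
f 51 41 76
f 75 76 48
f 51 76 75
f 43 56 72
f 56 39 71
f 72 71 47
f 56 71 72
f 45 63 64
f 63 43 60
f 64 60 44
f 63 60 64
f 46 69 65
f 69 45 61
f 65 61 38
f 69 61 65
f 80 79 83
f 80 83 81
f 81 83 84
f 81 84 82
f 83 79 85
f 83 85 84
f 84 85 86
f 84 86 82
f 85 79 87
f 85 87 86
f 86 87 88
f 86 88 82
f 87 79 89
f 87 89 88
f 88 89 90
f 88 90 82
f 89 79 91
f 89 91 90
f 90 91 92
f 90 92 82
f 91 79 93
f 91 93 92
f 92 93 94
f 92 94 82
f 93 79 95
f 93 95 94
f 94 95 96
f 94 96 82
f 95 79 97
f 95 97 96
f 96 97 98
f 96 98 82
f 97 79 80
f 97 80 98
f 98 80 81
f 98 81 82
f 100 99 102
f 100 102 101
f 102 99 103
f 102 103 101
f 103 99 104
f 103 104 101
f 104 99 105
f 104 105 101
f 105 99 106
f 105 106 101
f 106 99 107
f 106 107 101
f 107 99 108
f 107 108 101
f 108 99 109
f 108 109 101
f 109 99 110
f 109 110 101
f 110 99 111
f 110 111 101
f 111 99 112
f 111 112 101
f 112 99 113
f 112 113 101
f 113 99 114
f 113 114 101
f 114 99 115
f 114 115 101
f 115 99 100
f 115 100 101



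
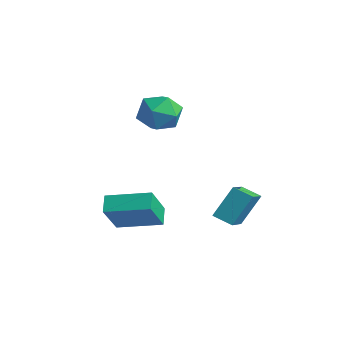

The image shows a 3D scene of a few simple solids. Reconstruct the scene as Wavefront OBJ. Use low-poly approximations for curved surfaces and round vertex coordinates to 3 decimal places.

v 1.129 -0.584 -3.761
v 1.724 -1.561 -2.319
v 0.532 -0.144 -3.216
v 1.127 -1.121 -1.775
v 2.493 0.801 -3.385
v 3.088 -0.176 -1.944
v 1.896 1.241 -2.841
v 2.491 0.264 -1.399
v 0.093 2.305 2.624
v 0.984 2.72 2.222
v 0.456 0.8 1.878
v 1.347 1.215 1.476
v 1.262 1.051 2.522
v 1.038 1.981 2.983
v 0.402 1.539 1.117
v 0.178 2.469 1.578
v 1.175 2.246 1.291
v 1.707 1.944 2.159
v -0.267 1.576 1.941
v 0.265 1.274 2.809
v 3.936 2.207 -2.631
v 4.021 3.131 -1.243
v 2.965 3.324 -3.315
v 3.05 4.247 -1.926
v 4.69 2.653 -2.974
v 4.775 3.576 -1.585
v 3.719 3.769 -3.657
v 3.804 4.693 -2.269
f 2 4 1
f 5 2 1
f 1 4 3
f 3 5 1
f 2 8 4
f 6 2 5
f 6 8 2
f 4 8 3
f 7 5 3
f 3 8 7
f 7 6 5
f 8 6 7
f 9 20 14
f 9 14 10
f 9 10 16
f 9 16 19
f 9 19 20
f 10 14 18
f 14 20 13
f 20 19 11
f 19 16 15
f 16 10 17
f 12 18 13
f 12 13 11
f 12 11 15
f 12 15 17
f 12 17 18
f 13 18 14
f 11 13 20
f 15 11 19
f 17 15 16
f 18 17 10
f 22 24 21
f 25 22 21
f 21 24 23
f 23 25 21
f 22 28 24
f 26 22 25
f 26 28 22
f 24 28 23
f 27 25 23
f 23 28 27
f 27 26 25
f 28 26 27



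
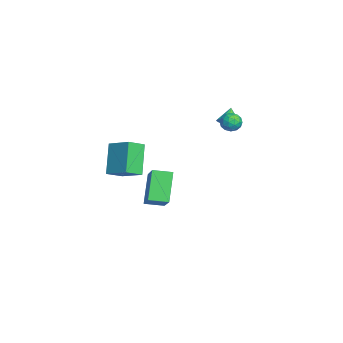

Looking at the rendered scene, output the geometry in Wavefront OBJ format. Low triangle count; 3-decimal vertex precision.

v -0.012 2.463 2.968
v 0.451 2.881 2.815
v 0.689 1.699 3.005
v 1.152 2.117 2.852
v 0.865 2.151 3.425
v 0.432 2.623 3.402
v 0.708 1.957 2.418
v 0.275 2.429 2.395
v 0.896 2.568 2.475
v 0.993 2.687 3.098
v 0.147 1.893 2.722
v 0.244 2.012 3.345
v 0.158 2.739 2.888
v 0.982 1.841 2.932
v 0.814 1.861 3.269
v 1.086 2.106 3.179
v 0.147 2.588 3.233
v 0.419 2.833 3.144
v 0.662 2.404 3.502
v 0.721 1.747 2.676
v 0.993 1.992 2.587
v 0.054 2.474 2.641
v 0.326 2.719 2.551
v 0.478 2.176 2.318
v 0.691 2.8 2.599
v 1.104 2.351 2.621
v 0.843 2.258 2.365
v 0.588 2.535 2.352
v 0.748 2.871 2.965
v 1.161 2.422 2.987
v 0.992 2.442 3.323
v 0.737 2.719 3.31
v 1.01 2.687 2.765
v -0.021 2.158 2.833
v 0.392 1.709 2.855
v 0.403 1.861 2.51
v 0.148 2.138 2.497
v 0.036 2.229 3.199
v 0.449 1.78 3.221
v 0.552 2.045 3.468
v 0.297 2.322 3.455
v 0.13 1.893 3.055
v 2.304 -3.36 2.256
v 2.818 -4.195 2.754
v 3.28 -2.389 2.877
v 3.794 -3.224 3.375
v 3.486 -3.556 0.705
v 4 -4.391 1.203
v 4.462 -2.585 1.326
v 4.976 -3.42 1.824
v -3.237 2.536 0.928
v -2.734 2.514 1.384
v -3.903 2.744 1.672
v -2.755 2.878 1.264
v -2.929 3.133 1.038
v -3.201 3.198 0.776
v -3.485 3.054 0.563
v -3.69 2.745 0.465
v -3.751 2.37 0.514
v -3.649 2.048 0.695
v -3.416 1.881 0.95
v -3.127 1.922 1.197
v -2.872 2.158 1.359
v -1.036 -2.249 -4.108
v -2.275 -1.945 -2.516
v -0.996 -1.124 -4.291
v -2.235 -0.821 -2.699
v 0.655 -2.099 -2.821
v -0.584 -1.796 -1.229
v 0.695 -0.975 -3.004
v -0.544 -0.671 -1.412
f 1 38 17
f 38 12 41
f 17 41 6
f 38 41 17
f 1 17 13
f 17 6 18
f 13 18 2
f 17 18 13
f 1 13 22
f 13 2 23
f 22 23 8
f 13 23 22
f 1 22 34
f 22 8 37
f 34 37 11
f 22 37 34
f 1 34 38
f 34 11 42
f 38 42 12
f 34 42 38
f 2 18 29
f 18 6 32
f 29 32 10
f 18 32 29
f 6 41 19
f 41 12 40
f 19 40 5
f 41 40 19
f 12 42 39
f 42 11 35
f 39 35 3
f 42 35 39
f 11 37 36
f 37 8 24
f 36 24 7
f 37 24 36
f 8 23 28
f 23 2 25
f 28 25 9
f 23 25 28
f 4 30 16
f 30 10 31
f 16 31 5
f 30 31 16
f 4 16 14
f 16 5 15
f 14 15 3
f 16 15 14
f 4 14 21
f 14 3 20
f 21 20 7
f 14 20 21
f 4 21 26
f 21 7 27
f 26 27 9
f 21 27 26
f 4 26 30
f 26 9 33
f 30 33 10
f 26 33 30
f 5 31 19
f 31 10 32
f 19 32 6
f 31 32 19
f 3 15 39
f 15 5 40
f 39 40 12
f 15 40 39
f 7 20 36
f 20 3 35
f 36 35 11
f 20 35 36
f 9 27 28
f 27 7 24
f 28 24 8
f 27 24 28
f 10 33 29
f 33 9 25
f 29 25 2
f 33 25 29
f 44 46 43
f 47 44 43
f 43 46 45
f 45 47 43
f 44 50 46
f 48 44 47
f 48 50 44
f 46 50 45
f 49 47 45
f 45 50 49
f 49 48 47
f 50 48 49
f 52 51 54
f 52 54 53
f 54 51 55
f 54 55 53
f 55 51 56
f 55 56 53
f 56 51 57
f 56 57 53
f 57 51 58
f 57 58 53
f 58 51 59
f 58 59 53
f 59 51 60
f 59 60 53
f 60 51 61
f 60 61 53
f 61 51 62
f 61 62 53
f 62 51 63
f 62 63 53
f 63 51 52
f 63 52 53
f 65 67 64
f 68 65 64
f 64 67 66
f 66 68 64
f 65 71 67
f 69 65 68
f 69 71 65
f 67 71 66
f 70 68 66
f 66 71 70
f 70 69 68
f 71 69 70



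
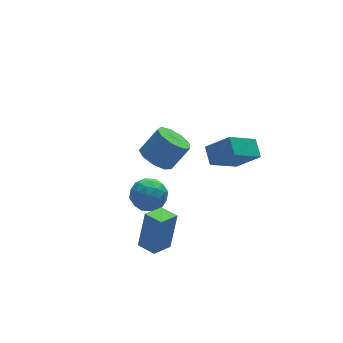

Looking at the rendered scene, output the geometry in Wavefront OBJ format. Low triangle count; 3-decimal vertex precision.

v 2.301 -1.669 0.282
v 0.685 -2.03 1.33
v 2.458 -0.708 0.855
v 0.842 -1.069 1.903
v 3.238 -2.511 1.437
v 1.622 -2.872 2.485
v 3.395 -1.55 2.01
v 1.779 -1.911 3.058
v 0.13 3.761 -2.902
v 0.965 3.648 -3.562
v 2.045 3.666 -2.197
v 1.21 3.779 -1.538
v 0.822 4.358 -3.458
v 1.902 4.376 -2.094
v 0.356 4.789 -3.095
v 1.436 4.807 -1.73
v -0.216 4.739 -2.641
v 0.863 4.757 -1.277
v -0.626 4.231 -2.31
v 0.453 4.25 -0.945
v -0.683 3.504 -2.255
v 0.397 3.522 -0.891
v -0.358 2.896 -2.504
v 0.721 2.914 -1.14
v 0.194 2.693 -2.939
v 1.274 2.712 -1.574
v 0.717 2.99 -3.356
v 1.797 3.008 -1.992
v -1.616 2.288 -3.046
v -0.596 1.972 -2.866
v -1.764 1.088 -4.314
v -0.744 0.772 -4.134
v -1.511 0.574 -3.395
v -1.419 1.316 -2.611
v -0.941 1.744 -4.569
v -0.849 2.486 -3.785
v -0.179 1.635 -3.807
v -0.531 0.912 -3.082
v -1.829 2.148 -4.098
v -2.181 1.425 -3.373
v -1.093 2.235 -2.845
v -1.267 0.825 -4.335
v -1.718 0.709 -3.901
v -1.119 0.523 -3.795
v -1.577 1.85 -2.695
v -0.977 1.664 -2.589
v -1.515 0.843 -2.9
v -1.383 1.396 -4.591
v -0.783 1.21 -4.485
v -1.241 2.537 -3.385
v -0.642 2.351 -3.279
v -0.845 2.217 -4.28
v -0.248 1.852 -3.292
v -0.335 1.146 -4.037
v -0.451 1.718 -4.293
v -0.397 2.154 -3.832
v -0.455 1.427 -2.866
v -0.543 0.721 -3.611
v -0.993 0.605 -3.177
v -0.939 1.041 -2.716
v -0.21 1.229 -3.419
v -1.817 2.339 -3.569
v -1.905 1.633 -4.314
v -1.421 2.019 -4.464
v -1.367 2.455 -4.003
v -2.025 1.914 -3.143
v -2.112 1.208 -3.888
v -1.963 0.906 -3.348
v -1.909 1.342 -2.887
v -2.15 1.831 -3.761
v -3.059 -3.773 -2.944
v -2.55 -3.484 -0.844
v -3.523 -2.798 -2.966
v -3.014 -2.509 -0.866
v -1.986 -3.271 -3.274
v -1.477 -2.982 -1.174
v -2.45 -2.296 -3.296
v -1.941 -2.007 -1.196
f 2 4 1
f 5 2 1
f 1 4 3
f 3 5 1
f 2 8 4
f 6 2 5
f 6 8 2
f 4 8 3
f 7 5 3
f 3 8 7
f 7 6 5
f 8 6 7
f 10 9 13
f 10 13 11
f 11 13 14
f 11 14 12
f 13 9 15
f 13 15 14
f 14 15 16
f 14 16 12
f 15 9 17
f 15 17 16
f 16 17 18
f 16 18 12
f 17 9 19
f 17 19 18
f 18 19 20
f 18 20 12
f 19 9 21
f 19 21 20
f 20 21 22
f 20 22 12
f 21 9 23
f 21 23 22
f 22 23 24
f 22 24 12
f 23 9 25
f 23 25 24
f 24 25 26
f 24 26 12
f 25 9 27
f 25 27 26
f 26 27 28
f 26 28 12
f 27 9 10
f 27 10 28
f 28 10 11
f 28 11 12
f 29 66 45
f 66 40 69
f 45 69 34
f 66 69 45
f 29 45 41
f 45 34 46
f 41 46 30
f 45 46 41
f 29 41 50
f 41 30 51
f 50 51 36
f 41 51 50
f 29 50 62
f 50 36 65
f 62 65 39
f 50 65 62
f 29 62 66
f 62 39 70
f 66 70 40
f 62 70 66
f 30 46 57
f 46 34 60
f 57 60 38
f 46 60 57
f 34 69 47
f 69 40 68
f 47 68 33
f 69 68 47
f 40 70 67
f 70 39 63
f 67 63 31
f 70 63 67
f 39 65 64
f 65 36 52
f 64 52 35
f 65 52 64
f 36 51 56
f 51 30 53
f 56 53 37
f 51 53 56
f 32 58 44
f 58 38 59
f 44 59 33
f 58 59 44
f 32 44 42
f 44 33 43
f 42 43 31
f 44 43 42
f 32 42 49
f 42 31 48
f 49 48 35
f 42 48 49
f 32 49 54
f 49 35 55
f 54 55 37
f 49 55 54
f 32 54 58
f 54 37 61
f 58 61 38
f 54 61 58
f 33 59 47
f 59 38 60
f 47 60 34
f 59 60 47
f 31 43 67
f 43 33 68
f 67 68 40
f 43 68 67
f 35 48 64
f 48 31 63
f 64 63 39
f 48 63 64
f 37 55 56
f 55 35 52
f 56 52 36
f 55 52 56
f 38 61 57
f 61 37 53
f 57 53 30
f 61 53 57
f 72 74 71
f 75 72 71
f 71 74 73
f 73 75 71
f 72 78 74
f 76 72 75
f 76 78 72
f 74 78 73
f 77 75 73
f 73 78 77
f 77 76 75
f 78 76 77



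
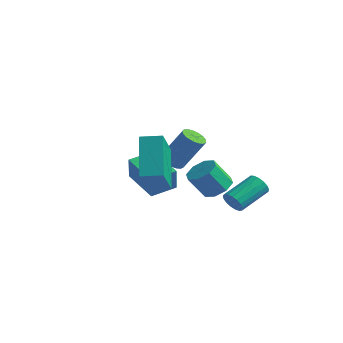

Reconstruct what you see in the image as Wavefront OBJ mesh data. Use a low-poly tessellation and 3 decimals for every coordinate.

v -0.341 1.114 -0.079
v 0.323 0.792 0.052
v -0.155 0.243 1.129
v -0.819 0.566 0.999
v 0.279 1.31 0.296
v -0.199 0.761 1.373
v -0.129 1.713 0.321
v -0.607 1.164 1.398
v -0.661 1.766 0.111
v -1.139 1.217 1.188
v -1.005 1.437 -0.209
v -1.483 0.888 0.868
v -0.961 0.919 -0.453
v -1.439 0.37 0.624
v -0.553 0.516 -0.478
v -1.031 -0.033 0.599
v -0.021 0.463 -0.268
v -0.499 -0.086 0.809
v -3.822 -0.46 0.132
v -3.595 -0.755 1.273
v -3.381 0.67 0.336
v -3.154 0.375 1.477
v -2.186 -1.015 -0.337
v -1.959 -1.31 0.804
v -1.745 0.115 -0.133
v -1.518 -0.18 1.008
v 2.1 -1.192 0.725
v 2.325 -1.039 0.259
v 2.605 0.345 0.849
v 2.38 0.192 1.315
v 2.076 -0.976 0.231
v 2.356 0.407 0.82
v 1.832 -0.963 0.316
v 2.112 0.421 0.905
v 1.65 -1.002 0.494
v 1.93 0.381 1.084
v 1.571 -1.085 0.726
v 1.851 0.299 1.316
v 1.613 -1.192 0.958
v 1.893 0.191 1.547
v 1.766 -1.299 1.136
v 2.046 0.084 1.726
v 1.996 -1.382 1.22
v 2.276 0.002 1.81
v 2.25 -1.421 1.191
v 2.53 -0.037 1.78
v 2.469 -1.407 1.055
v 2.75 -0.024 1.645
v 2.604 -1.344 0.843
v 2.884 0.039 1.433
v 2.624 -1.247 0.605
v 2.904 0.137 1.195
v 2.523 -1.136 0.394
v 2.803 0.247 0.984
v 0.359 -4.893 3.103
v -0.547 -3.777 4.579
v -0.352 -3.482 1.601
v -1.257 -2.366 3.077
v 1.137 -4.394 3.203
v 0.232 -3.278 4.679
v 0.427 -2.983 1.701
v -0.479 -1.867 3.177
v -1.554 -0.436 1.672
v -1.281 -0.017 1.398
v -0.474 0.435 2.895
v -0.746 0.016 3.168
v -1.511 0.101 1.486
v -0.703 0.553 2.983
v -1.75 0.096 1.617
v -0.943 0.548 3.114
v -1.945 -0.031 1.76
v -1.137 0.422 3.257
v -2.05 -0.251 1.883
v -1.242 0.202 3.38
v -2.041 -0.513 1.958
v -1.233 -0.06 3.454
v -1.921 -0.758 1.967
v -1.113 -0.305 3.463
v -1.716 -0.929 1.908
v -0.909 -0.476 3.405
v -1.475 -0.987 1.795
v -0.667 -0.535 3.292
v -1.251 -0.919 1.654
v -0.444 -0.467 3.151
v -1.097 -0.741 1.517
v -0.29 -0.288 3.014
v -1.048 -0.492 1.415
v -0.24 -0.04 2.912
v -1.114 -0.231 1.372
v -0.306 0.221 2.869
f 2 1 5
f 2 5 3
f 3 5 6
f 3 6 4
f 5 1 7
f 5 7 6
f 6 7 8
f 6 8 4
f 7 1 9
f 7 9 8
f 8 9 10
f 8 10 4
f 9 1 11
f 9 11 10
f 10 11 12
f 10 12 4
f 11 1 13
f 11 13 12
f 12 13 14
f 12 14 4
f 13 1 15
f 13 15 14
f 14 15 16
f 14 16 4
f 15 1 17
f 15 17 16
f 16 17 18
f 16 18 4
f 17 1 2
f 17 2 18
f 18 2 3
f 18 3 4
f 20 22 19
f 23 20 19
f 19 22 21
f 21 23 19
f 20 26 22
f 24 20 23
f 24 26 20
f 22 26 21
f 25 23 21
f 21 26 25
f 25 24 23
f 26 24 25
f 28 27 31
f 28 31 29
f 29 31 32
f 29 32 30
f 31 27 33
f 31 33 32
f 32 33 34
f 32 34 30
f 33 27 35
f 33 35 34
f 34 35 36
f 34 36 30
f 35 27 37
f 35 37 36
f 36 37 38
f 36 38 30
f 37 27 39
f 37 39 38
f 38 39 40
f 38 40 30
f 39 27 41
f 39 41 40
f 40 41 42
f 40 42 30
f 41 27 43
f 41 43 42
f 42 43 44
f 42 44 30
f 43 27 45
f 43 45 44
f 44 45 46
f 44 46 30
f 45 27 47
f 45 47 46
f 46 47 48
f 46 48 30
f 47 27 49
f 47 49 48
f 48 49 50
f 48 50 30
f 49 27 51
f 49 51 50
f 50 51 52
f 50 52 30
f 51 27 53
f 51 53 52
f 52 53 54
f 52 54 30
f 53 27 28
f 53 28 54
f 54 28 29
f 54 29 30
f 56 58 55
f 59 56 55
f 55 58 57
f 57 59 55
f 56 62 58
f 60 56 59
f 60 62 56
f 58 62 57
f 61 59 57
f 57 62 61
f 61 60 59
f 62 60 61
f 64 63 67
f 64 67 65
f 65 67 68
f 65 68 66
f 67 63 69
f 67 69 68
f 68 69 70
f 68 70 66
f 69 63 71
f 69 71 70
f 70 71 72
f 70 72 66
f 71 63 73
f 71 73 72
f 72 73 74
f 72 74 66
f 73 63 75
f 73 75 74
f 74 75 76
f 74 76 66
f 75 63 77
f 75 77 76
f 76 77 78
f 76 78 66
f 77 63 79
f 77 79 78
f 78 79 80
f 78 80 66
f 79 63 81
f 79 81 80
f 80 81 82
f 80 82 66
f 81 63 83
f 81 83 82
f 82 83 84
f 82 84 66
f 83 63 85
f 83 85 84
f 84 85 86
f 84 86 66
f 85 63 87
f 85 87 86
f 86 87 88
f 86 88 66
f 87 63 89
f 87 89 88
f 88 89 90
f 88 90 66
f 89 63 64
f 89 64 90
f 90 64 65
f 90 65 66



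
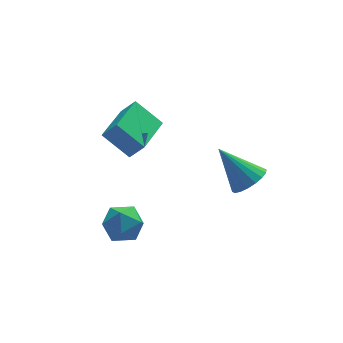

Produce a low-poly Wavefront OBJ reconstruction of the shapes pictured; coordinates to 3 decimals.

v -1.886 0.119 -4.113
v -1.316 -0.701 -4.141
v -3.124 -0.759 -3.559
v -2.554 -1.579 -3.587
v -2.363 -0.861 -2.92
v -1.598 -0.318 -3.262
v -2.842 -1.142 -4.438
v -2.077 -0.599 -4.78
v -1.908 -1.48 -4.342
v -1.611 -1.307 -3.404
v -2.829 -0.153 -4.296
v -2.532 0.02 -3.358
v -1.753 -0.309 0.09
v -1.213 -0.631 0.868
v -2.653 0.546 1.068
v -2.113 0.224 1.846
v -0.407 1.376 -0.146
v 0.133 1.054 0.632
v -1.307 2.231 0.832
v -0.767 1.909 1.61
v 3.055 -1.455 -1.926
v 3.663 -1.742 -1.329
v 2.065 -0.405 -0.414
v 3.823 -1.4 -1.462
v 3.831 -1.069 -1.686
v 3.685 -0.814 -1.959
v 3.414 -0.686 -2.225
v 3.072 -0.71 -2.431
v 2.727 -0.882 -2.538
v 2.446 -1.168 -2.524
v 2.286 -1.51 -2.391
v 2.278 -1.841 -2.166
v 2.424 -2.096 -1.894
v 2.695 -2.224 -1.628
v 3.037 -2.2 -1.421
v 3.383 -2.028 -1.314
f 1 12 6
f 1 6 2
f 1 2 8
f 1 8 11
f 1 11 12
f 2 6 10
f 6 12 5
f 12 11 3
f 11 8 7
f 8 2 9
f 4 10 5
f 4 5 3
f 4 3 7
f 4 7 9
f 4 9 10
f 5 10 6
f 3 5 12
f 7 3 11
f 9 7 8
f 10 9 2
f 14 16 13
f 17 14 13
f 13 16 15
f 15 17 13
f 14 20 16
f 18 14 17
f 18 20 14
f 16 20 15
f 19 17 15
f 15 20 19
f 19 18 17
f 20 18 19
f 22 21 24
f 22 24 23
f 24 21 25
f 24 25 23
f 25 21 26
f 25 26 23
f 26 21 27
f 26 27 23
f 27 21 28
f 27 28 23
f 28 21 29
f 28 29 23
f 29 21 30
f 29 30 23
f 30 21 31
f 30 31 23
f 31 21 32
f 31 32 23
f 32 21 33
f 32 33 23
f 33 21 34
f 33 34 23
f 34 21 35
f 34 35 23
f 35 21 36
f 35 36 23
f 36 21 22
f 36 22 23



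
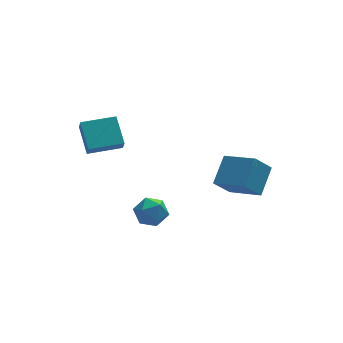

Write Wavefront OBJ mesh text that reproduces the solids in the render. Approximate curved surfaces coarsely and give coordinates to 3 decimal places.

v 2.455 -5.31 1.565
v 3.371 -4.032 2.719
v 1.142 -3.724 0.85
v 2.058 -2.446 2.004
v 3.462 -4.994 0.416
v 4.378 -3.716 1.57
v 2.149 -3.408 -0.299
v 3.065 -2.13 0.855
v -2.263 -2.255 -1.335
v -1.425 -2.721 -0.903
v -2.915 -3.779 -1.717
v -2.077 -4.245 -1.285
v -2.769 -3.74 -0.676
v -2.366 -2.797 -0.44
v -1.974 -3.703 -2.18
v -1.571 -2.76 -1.944
v -1.247 -3.616 -1.425
v -1.738 -3.639 -0.496
v -2.602 -2.861 -2.124
v -3.093 -2.884 -1.195
v -4.702 1.93 0.098
v -4.715 1.364 0.885
v -4.831 3.543 1.256
v -4.843 2.977 2.043
v -2.637 2.023 0.197
v -2.649 1.457 0.984
v -2.765 3.636 1.355
v -2.778 3.07 2.142
f 2 4 1
f 5 2 1
f 1 4 3
f 3 5 1
f 2 8 4
f 6 2 5
f 6 8 2
f 4 8 3
f 7 5 3
f 3 8 7
f 7 6 5
f 8 6 7
f 9 20 14
f 9 14 10
f 9 10 16
f 9 16 19
f 9 19 20
f 10 14 18
f 14 20 13
f 20 19 11
f 19 16 15
f 16 10 17
f 12 18 13
f 12 13 11
f 12 11 15
f 12 15 17
f 12 17 18
f 13 18 14
f 11 13 20
f 15 11 19
f 17 15 16
f 18 17 10
f 22 24 21
f 25 22 21
f 21 24 23
f 23 25 21
f 22 28 24
f 26 22 25
f 26 28 22
f 24 28 23
f 27 25 23
f 23 28 27
f 27 26 25
f 28 26 27



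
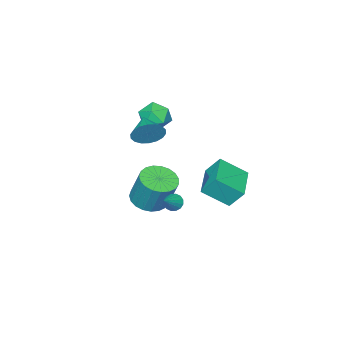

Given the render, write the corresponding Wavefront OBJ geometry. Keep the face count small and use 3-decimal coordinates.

v 1.025 1.264 0.2
v 1.325 1.364 -0.238
v 2.115 1.576 1.02
v 1.207 1.609 -0.174
v 1.04 1.762 -0.009
v 0.869 1.781 0.211
v 0.739 1.661 0.428
v 0.686 1.436 0.584
v 0.724 1.164 0.637
v 0.843 0.919 0.573
v 1.01 0.766 0.409
v 1.181 0.747 0.189
v 1.31 0.867 -0.029
v 1.363 1.092 -0.185
v -2.725 -2.821 2.634
v -2.141 -3.606 2.433
v -3.979 -3.814 2.867
v -3.395 -4.599 2.666
v -3.256 -4.075 3.505
v -2.481 -3.461 3.361
v -3.639 -3.959 1.939
v -2.864 -3.345 1.795
v -2.706 -4.309 2.003
v -2.469 -4.381 2.971
v -3.651 -3.039 2.329
v -3.414 -3.111 3.297
v -0.083 -1.453 3.574
v 0.463 -1.542 4.322
v -0.877 -2.527 4.026
v 0.174 -1.274 4.45
v -0.166 -1.042 4.404
v -0.489 -0.892 4.194
v -0.732 -0.852 3.861
v -0.846 -0.932 3.472
v -0.81 -1.115 3.102
v -0.629 -1.364 2.826
v -0.34 -1.632 2.698
v -0 -1.864 2.744
v 0.323 -2.015 2.954
v 0.566 -2.054 3.286
v 0.68 -1.974 3.676
v 0.644 -1.792 4.045
v -2.585 2.12 0.113
v -2.899 2.828 1.157
v -0.944 3.248 -0.159
v -1.258 3.956 0.885
v -1.662 1.024 1.135
v -1.976 1.732 2.179
v -0.021 2.152 0.863
v -0.335 2.86 1.907
v -0.505 -1.825 -1.672
v 0.436 -1.393 -1.9
v 0.526 -0.584 0.003
v -0.415 -1.015 0.232
v 0.157 -1.075 -2.022
v 0.247 -0.265 -0.119
v -0.237 -0.886 -2.084
v -0.146 -0.076 -0.181
v -0.677 -0.859 -2.074
v -0.586 -0.05 -0.171
v -1.087 -1 -1.995
v -0.996 -0.19 -0.092
v -1.396 -1.283 -1.86
v -1.306 -0.473 0.043
v -1.552 -1.66 -1.692
v -1.462 -0.85 0.211
v -1.527 -2.065 -1.521
v -1.436 -1.255 0.382
v -1.324 -2.429 -1.376
v -1.234 -1.619 0.527
v -0.981 -2.688 -1.282
v -0.89 -1.879 0.621
v -0.555 -2.798 -1.255
v -0.464 -1.989 0.648
v -0.12 -2.74 -1.3
v -0.03 -1.931 0.603
v 0.248 -2.524 -1.41
v 0.338 -1.714 0.493
v 0.486 -2.186 -1.565
v 0.576 -1.377 0.338
v 0.552 -1.786 -1.738
v 0.642 -0.977 0.165
f 2 1 4
f 2 4 3
f 4 1 5
f 4 5 3
f 5 1 6
f 5 6 3
f 6 1 7
f 6 7 3
f 7 1 8
f 7 8 3
f 8 1 9
f 8 9 3
f 9 1 10
f 9 10 3
f 10 1 11
f 10 11 3
f 11 1 12
f 11 12 3
f 12 1 13
f 12 13 3
f 13 1 14
f 13 14 3
f 14 1 2
f 14 2 3
f 15 26 20
f 15 20 16
f 15 16 22
f 15 22 25
f 15 25 26
f 16 20 24
f 20 26 19
f 26 25 17
f 25 22 21
f 22 16 23
f 18 24 19
f 18 19 17
f 18 17 21
f 18 21 23
f 18 23 24
f 19 24 20
f 17 19 26
f 21 17 25
f 23 21 22
f 24 23 16
f 28 27 30
f 28 30 29
f 30 27 31
f 30 31 29
f 31 27 32
f 31 32 29
f 32 27 33
f 32 33 29
f 33 27 34
f 33 34 29
f 34 27 35
f 34 35 29
f 35 27 36
f 35 36 29
f 36 27 37
f 36 37 29
f 37 27 38
f 37 38 29
f 38 27 39
f 38 39 29
f 39 27 40
f 39 40 29
f 40 27 41
f 40 41 29
f 41 27 42
f 41 42 29
f 42 27 28
f 42 28 29
f 44 46 43
f 47 44 43
f 43 46 45
f 45 47 43
f 44 50 46
f 48 44 47
f 48 50 44
f 46 50 45
f 49 47 45
f 45 50 49
f 49 48 47
f 50 48 49
f 52 51 55
f 52 55 53
f 53 55 56
f 53 56 54
f 55 51 57
f 55 57 56
f 56 57 58
f 56 58 54
f 57 51 59
f 57 59 58
f 58 59 60
f 58 60 54
f 59 51 61
f 59 61 60
f 60 61 62
f 60 62 54
f 61 51 63
f 61 63 62
f 62 63 64
f 62 64 54
f 63 51 65
f 63 65 64
f 64 65 66
f 64 66 54
f 65 51 67
f 65 67 66
f 66 67 68
f 66 68 54
f 67 51 69
f 67 69 68
f 68 69 70
f 68 70 54
f 69 51 71
f 69 71 70
f 70 71 72
f 70 72 54
f 71 51 73
f 71 73 72
f 72 73 74
f 72 74 54
f 73 51 75
f 73 75 74
f 74 75 76
f 74 76 54
f 75 51 77
f 75 77 76
f 76 77 78
f 76 78 54
f 77 51 79
f 77 79 78
f 78 79 80
f 78 80 54
f 79 51 81
f 79 81 80
f 80 81 82
f 80 82 54
f 81 51 52
f 81 52 82
f 82 52 53
f 82 53 54



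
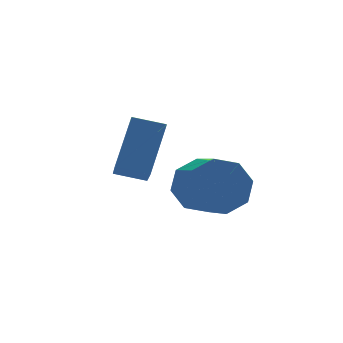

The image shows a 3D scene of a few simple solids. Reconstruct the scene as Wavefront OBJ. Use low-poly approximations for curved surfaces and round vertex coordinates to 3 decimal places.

v 0.847 4.29 -2.886
v 0.51 2.7 -1.62
v 1.525 5.15 -1.624
v 1.188 3.56 -0.359
v 1.692 3.94 -3.101
v 1.355 2.35 -1.836
v 2.37 4.8 -1.84
v 2.033 3.21 -0.574
v 3.441 4.609 -4
v 4.067 4.951 -3.419
v 4.065 3.393 -2.499
v 3.439 3.051 -3.08
v 3.407 5.077 -3.208
v 3.405 3.518 -2.288
v 2.767 4.928 -3.461
v 2.765 3.37 -2.541
v 2.521 4.593 -4.03
v 2.52 3.034 -3.109
v 2.815 4.267 -4.581
v 2.813 2.709 -3.661
v 3.475 4.142 -4.792
v 3.473 2.583 -3.872
v 4.115 4.29 -4.539
v 4.113 2.732 -3.619
v 4.36 4.626 -3.971
v 4.359 3.067 -3.05
f 2 4 1
f 5 2 1
f 1 4 3
f 3 5 1
f 2 8 4
f 6 2 5
f 6 8 2
f 4 8 3
f 7 5 3
f 3 8 7
f 7 6 5
f 8 6 7
f 10 9 13
f 10 13 11
f 11 13 14
f 11 14 12
f 13 9 15
f 13 15 14
f 14 15 16
f 14 16 12
f 15 9 17
f 15 17 16
f 16 17 18
f 16 18 12
f 17 9 19
f 17 19 18
f 18 19 20
f 18 20 12
f 19 9 21
f 19 21 20
f 20 21 22
f 20 22 12
f 21 9 23
f 21 23 22
f 22 23 24
f 22 24 12
f 23 9 25
f 23 25 24
f 24 25 26
f 24 26 12
f 25 9 10
f 25 10 26
f 26 10 11
f 26 11 12



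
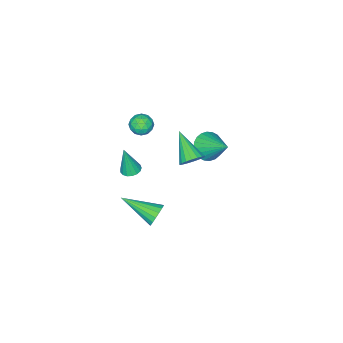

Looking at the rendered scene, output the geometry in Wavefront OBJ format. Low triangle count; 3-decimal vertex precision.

v 1.934 1.242 3.942
v 2.544 1.511 3.79
v 2.236 0.289 3.47
v 2.846 0.558 3.318
v 2.682 0.428 3.969
v 2.495 1.017 4.261
v 2.285 0.783 2.999
v 2.098 1.372 3.291
v 2.761 1.227 3.208
v 3.006 1.008 3.807
v 1.774 0.792 3.453
v 2.019 0.573 4.052
v 2.212 1.46 3.907
v 2.568 0.34 3.353
v 2.471 0.264 3.735
v 2.83 0.422 3.646
v 2.183 1.17 4.184
v 2.542 1.328 4.095
v 2.623 0.692 4.2
v 2.238 0.472 3.165
v 2.597 0.63 3.076
v 1.95 1.378 3.614
v 2.309 1.536 3.525
v 2.157 1.108 3.06
v 2.698 1.451 3.476
v 2.876 0.891 3.199
v 2.547 1.023 3.011
v 2.437 1.369 3.183
v 2.842 1.323 3.829
v 3.02 0.762 3.551
v 2.924 0.686 3.934
v 2.814 1.032 4.105
v 2.97 1.156 3.486
v 1.76 1.038 3.709
v 1.938 0.477 3.431
v 1.966 0.768 3.155
v 1.856 1.114 3.326
v 1.904 0.909 4.061
v 2.082 0.349 3.784
v 2.343 0.431 4.077
v 2.233 0.777 4.249
v 1.81 0.644 3.774
v 2.275 1.827 -3.713
v 2.469 2.145 -3.098
v 2.985 -0.087 -2.947
v 2.144 2.047 -3.041
v 1.848 1.899 -3.138
v 1.651 1.734 -3.367
v 1.596 1.59 -3.675
v 1.697 1.5 -3.992
v 1.93 1.485 -4.246
v 2.243 1.549 -4.377
v 2.562 1.676 -4.356
v 2.816 1.837 -4.188
v 2.946 1.996 -3.911
v 2.922 2.117 -3.589
v 2.75 2.17 -3.295
v -0.497 2.892 0.96
v 0.093 2.436 1.446
v -0.263 4.408 2.1
v 0.3 2.583 1.208
v 0.385 2.777 0.933
v 0.336 2.988 0.662
v 0.16 3.185 0.436
v -0.116 3.337 0.29
v -0.45 3.422 0.247
v -0.791 3.426 0.311
v -1.087 3.349 0.475
v -1.294 3.202 0.712
v -1.379 3.008 0.988
v -1.33 2.797 1.259
v -1.154 2.6 1.484
v -0.878 2.448 1.63
v -0.544 2.363 1.674
v -0.203 2.359 1.61
v 3.17 0.851 0.377
v 3.683 1.07 0.327
v 3.43 0.629 2.083
v 3.528 1.282 0.379
v 3.29 1.395 0.43
v 3.025 1.384 0.468
v 2.793 1.251 0.486
v 2.648 1.026 0.479
v 2.622 0.761 0.449
v 2.722 0.516 0.402
v 2.924 0.349 0.349
v 3.183 0.296 0.303
v 3.438 0.371 0.273
v 3.633 0.555 0.268
v 3.721 0.808 0.287
v 1.731 3.759 2.026
v 2.082 4.031 2.567
v 1.149 2.341 3.114
v 1.802 4.165 2.592
v 1.507 4.218 2.504
v 1.257 4.181 2.322
v 1.101 4.06 2.081
v 1.07 3.879 1.829
v 1.169 3.675 1.616
v 1.38 3.487 1.484
v 1.66 3.353 1.459
v 1.954 3.3 1.547
v 2.204 3.337 1.729
v 2.36 3.458 1.97
v 2.392 3.639 2.222
v 2.292 3.843 2.435
f 1 38 17
f 38 12 41
f 17 41 6
f 38 41 17
f 1 17 13
f 17 6 18
f 13 18 2
f 17 18 13
f 1 13 22
f 13 2 23
f 22 23 8
f 13 23 22
f 1 22 34
f 22 8 37
f 34 37 11
f 22 37 34
f 1 34 38
f 34 11 42
f 38 42 12
f 34 42 38
f 2 18 29
f 18 6 32
f 29 32 10
f 18 32 29
f 6 41 19
f 41 12 40
f 19 40 5
f 41 40 19
f 12 42 39
f 42 11 35
f 39 35 3
f 42 35 39
f 11 37 36
f 37 8 24
f 36 24 7
f 37 24 36
f 8 23 28
f 23 2 25
f 28 25 9
f 23 25 28
f 4 30 16
f 30 10 31
f 16 31 5
f 30 31 16
f 4 16 14
f 16 5 15
f 14 15 3
f 16 15 14
f 4 14 21
f 14 3 20
f 21 20 7
f 14 20 21
f 4 21 26
f 21 7 27
f 26 27 9
f 21 27 26
f 4 26 30
f 26 9 33
f 30 33 10
f 26 33 30
f 5 31 19
f 31 10 32
f 19 32 6
f 31 32 19
f 3 15 39
f 15 5 40
f 39 40 12
f 15 40 39
f 7 20 36
f 20 3 35
f 36 35 11
f 20 35 36
f 9 27 28
f 27 7 24
f 28 24 8
f 27 24 28
f 10 33 29
f 33 9 25
f 29 25 2
f 33 25 29
f 44 43 46
f 44 46 45
f 46 43 47
f 46 47 45
f 47 43 48
f 47 48 45
f 48 43 49
f 48 49 45
f 49 43 50
f 49 50 45
f 50 43 51
f 50 51 45
f 51 43 52
f 51 52 45
f 52 43 53
f 52 53 45
f 53 43 54
f 53 54 45
f 54 43 55
f 54 55 45
f 55 43 56
f 55 56 45
f 56 43 57
f 56 57 45
f 57 43 44
f 57 44 45
f 59 58 61
f 59 61 60
f 61 58 62
f 61 62 60
f 62 58 63
f 62 63 60
f 63 58 64
f 63 64 60
f 64 58 65
f 64 65 60
f 65 58 66
f 65 66 60
f 66 58 67
f 66 67 60
f 67 58 68
f 67 68 60
f 68 58 69
f 68 69 60
f 69 58 70
f 69 70 60
f 70 58 71
f 70 71 60
f 71 58 72
f 71 72 60
f 72 58 73
f 72 73 60
f 73 58 74
f 73 74 60
f 74 58 75
f 74 75 60
f 75 58 59
f 75 59 60
f 77 76 79
f 77 79 78
f 79 76 80
f 79 80 78
f 80 76 81
f 80 81 78
f 81 76 82
f 81 82 78
f 82 76 83
f 82 83 78
f 83 76 84
f 83 84 78
f 84 76 85
f 84 85 78
f 85 76 86
f 85 86 78
f 86 76 87
f 86 87 78
f 87 76 88
f 87 88 78
f 88 76 89
f 88 89 78
f 89 76 90
f 89 90 78
f 90 76 77
f 90 77 78
f 92 91 94
f 92 94 93
f 94 91 95
f 94 95 93
f 95 91 96
f 95 96 93
f 96 91 97
f 96 97 93
f 97 91 98
f 97 98 93
f 98 91 99
f 98 99 93
f 99 91 100
f 99 100 93
f 100 91 101
f 100 101 93
f 101 91 102
f 101 102 93
f 102 91 103
f 102 103 93
f 103 91 104
f 103 104 93
f 104 91 105
f 104 105 93
f 105 91 106
f 105 106 93
f 106 91 92
f 106 92 93



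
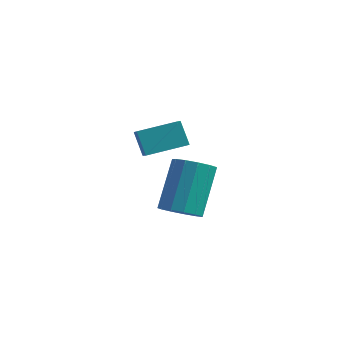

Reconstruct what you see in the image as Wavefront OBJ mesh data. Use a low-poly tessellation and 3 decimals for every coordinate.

v 0.218 0.703 2.041
v 0.713 0.002 2.592
v -0.28 1.016 2.887
v 0.215 0.314 3.438
v 1.325 1.706 2.322
v 1.82 1.004 2.873
v 0.827 2.018 3.168
v 1.322 1.317 3.719
v 0.897 2.168 -1.509
v 1.548 2.577 -1.794
v 1.414 3.961 -0.116
v 0.763 3.552 0.169
v 1.177 2.774 -1.986
v 1.042 4.158 -0.307
v 0.717 2.778 -2.027
v 0.582 4.162 -0.348
v 0.314 2.589 -1.903
v 0.179 3.973 -0.224
v 0.096 2.266 -1.654
v -0.038 3.65 0.025
v 0.133 1.912 -1.36
v -0.002 3.296 0.319
v 0.412 1.639 -1.112
v 0.278 3.023 0.566
v 0.846 1.534 -0.991
v 0.711 2.919 0.688
v 1.296 1.631 -1.035
v 1.161 3.015 0.644
v 1.619 1.898 -1.229
v 1.484 3.282 0.45
v 1.713 2.251 -1.512
v 1.579 3.635 0.167
f 2 4 1
f 5 2 1
f 1 4 3
f 3 5 1
f 2 8 4
f 6 2 5
f 6 8 2
f 4 8 3
f 7 5 3
f 3 8 7
f 7 6 5
f 8 6 7
f 10 9 13
f 10 13 11
f 11 13 14
f 11 14 12
f 13 9 15
f 13 15 14
f 14 15 16
f 14 16 12
f 15 9 17
f 15 17 16
f 16 17 18
f 16 18 12
f 17 9 19
f 17 19 18
f 18 19 20
f 18 20 12
f 19 9 21
f 19 21 20
f 20 21 22
f 20 22 12
f 21 9 23
f 21 23 22
f 22 23 24
f 22 24 12
f 23 9 25
f 23 25 24
f 24 25 26
f 24 26 12
f 25 9 27
f 25 27 26
f 26 27 28
f 26 28 12
f 27 9 29
f 27 29 28
f 28 29 30
f 28 30 12
f 29 9 31
f 29 31 30
f 30 31 32
f 30 32 12
f 31 9 10
f 31 10 32
f 32 10 11
f 32 11 12



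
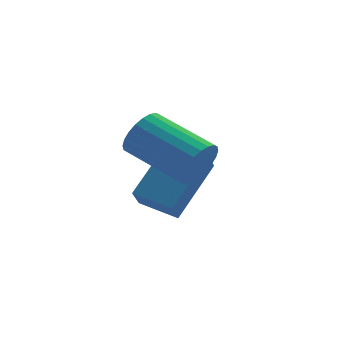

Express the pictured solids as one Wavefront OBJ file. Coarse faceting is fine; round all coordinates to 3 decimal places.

v -0.123 0.339 -5.085
v -0.586 -0.3 -4.235
v -0.902 1.286 -4.797
v -1.365 0.647 -3.947
v 1.325 1.113 -3.713
v 0.862 0.474 -2.863
v 0.546 2.06 -3.425
v 0.083 1.421 -2.575
v -0.381 -1.615 -1.875
v 0.028 -1.624 -1.223
v -0.91 0.046 -0.612
v -1.319 0.055 -1.265
v 0.205 -1.459 -1.401
v -0.733 0.211 -0.79
v 0.293 -1.318 -1.651
v -0.644 0.352 -1.041
v 0.279 -1.223 -1.935
v -0.659 0.447 -1.325
v 0.164 -1.186 -2.211
v -0.774 0.483 -1.6
v -0.034 -1.216 -2.435
v -0.972 0.454 -1.824
v -0.285 -1.306 -2.574
v -1.223 0.364 -1.963
v -0.55 -1.443 -2.606
v -1.488 0.227 -1.996
v -0.79 -1.606 -2.528
v -1.728 0.064 -1.917
v -0.967 -1.771 -2.35
v -1.905 -0.101 -1.739
v -1.056 -1.912 -2.099
v -1.993 -0.242 -1.489
v -1.041 -2.007 -1.815
v -1.979 -0.337 -1.205
v -0.926 -2.043 -1.54
v -1.864 -0.374 -0.929
v -0.728 -2.014 -1.316
v -1.666 -0.344 -0.705
v -0.477 -1.924 -1.177
v -1.415 -0.254 -0.566
v -0.212 -1.787 -1.144
v -1.15 -0.117 -0.534
f 2 4 1
f 5 2 1
f 1 4 3
f 3 5 1
f 2 8 4
f 6 2 5
f 6 8 2
f 4 8 3
f 7 5 3
f 3 8 7
f 7 6 5
f 8 6 7
f 10 9 13
f 10 13 11
f 11 13 14
f 11 14 12
f 13 9 15
f 13 15 14
f 14 15 16
f 14 16 12
f 15 9 17
f 15 17 16
f 16 17 18
f 16 18 12
f 17 9 19
f 17 19 18
f 18 19 20
f 18 20 12
f 19 9 21
f 19 21 20
f 20 21 22
f 20 22 12
f 21 9 23
f 21 23 22
f 22 23 24
f 22 24 12
f 23 9 25
f 23 25 24
f 24 25 26
f 24 26 12
f 25 9 27
f 25 27 26
f 26 27 28
f 26 28 12
f 27 9 29
f 27 29 28
f 28 29 30
f 28 30 12
f 29 9 31
f 29 31 30
f 30 31 32
f 30 32 12
f 31 9 33
f 31 33 32
f 32 33 34
f 32 34 12
f 33 9 35
f 33 35 34
f 34 35 36
f 34 36 12
f 35 9 37
f 35 37 36
f 36 37 38
f 36 38 12
f 37 9 39
f 37 39 38
f 38 39 40
f 38 40 12
f 39 9 41
f 39 41 40
f 40 41 42
f 40 42 12
f 41 9 10
f 41 10 42
f 42 10 11
f 42 11 12

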